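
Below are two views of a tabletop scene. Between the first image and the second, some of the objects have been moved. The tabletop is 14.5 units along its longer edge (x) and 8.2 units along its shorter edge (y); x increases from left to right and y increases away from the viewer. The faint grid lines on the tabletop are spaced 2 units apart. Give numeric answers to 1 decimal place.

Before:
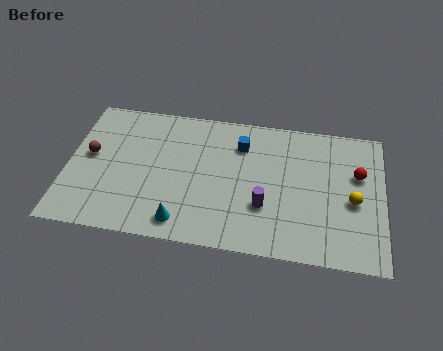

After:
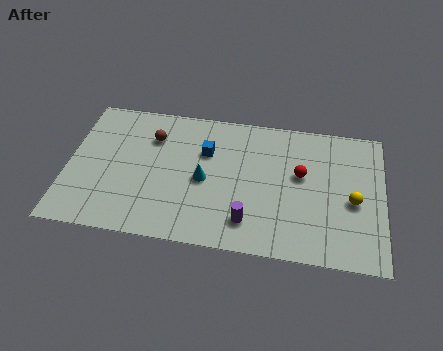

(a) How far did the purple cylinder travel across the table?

1.2

From (9.1, 2.7) to (8.4, 1.7), the purple cylinder covered √(0.7² + 1.0²) ≈ 1.2 units.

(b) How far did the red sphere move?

2.6

From (13.3, 5.2) to (10.7, 4.8), the red sphere covered √(2.6² + 0.4²) ≈ 2.6 units.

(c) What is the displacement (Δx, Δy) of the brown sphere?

(2.8, 1.5)

The brown sphere was at about (1.0, 4.5) and moved to about (3.8, 6.0).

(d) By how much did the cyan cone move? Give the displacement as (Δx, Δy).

(0.9, 2.6)

The cyan cone started near (5.4, 1.2) and ended near (6.3, 3.8).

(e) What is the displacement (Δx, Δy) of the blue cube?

(-1.6, -0.7)

The blue cube started near (7.9, 6.2) and ended near (6.3, 5.5).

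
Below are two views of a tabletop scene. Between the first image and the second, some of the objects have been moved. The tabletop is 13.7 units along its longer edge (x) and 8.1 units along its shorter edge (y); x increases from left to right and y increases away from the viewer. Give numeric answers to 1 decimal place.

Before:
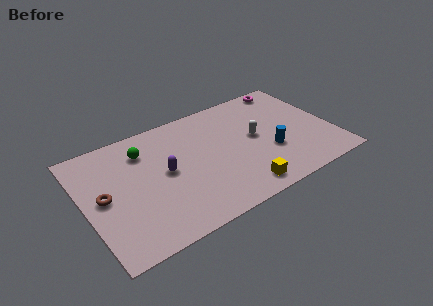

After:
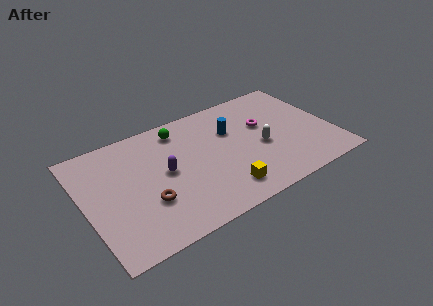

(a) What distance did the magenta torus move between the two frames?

3.0

The magenta torus was near (12.0, 7.3) before and (10.1, 5.0) after, so it travelled √(1.9² + 2.3²) ≈ 3.0 units.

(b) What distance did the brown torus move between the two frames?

2.6

The brown torus was near (1.0, 4.1) before and (3.2, 2.7) after, so it travelled √(2.2² + 1.4²) ≈ 2.6 units.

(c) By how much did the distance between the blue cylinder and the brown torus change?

-3.4

Before: roughly 9.2 units apart; after: 5.8. That's 3.4 units closer together.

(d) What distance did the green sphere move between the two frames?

2.2

The green sphere moved from about (3.5, 6.2) to (5.6, 6.8), a distance of √(2.1² + 0.6²) ≈ 2.2.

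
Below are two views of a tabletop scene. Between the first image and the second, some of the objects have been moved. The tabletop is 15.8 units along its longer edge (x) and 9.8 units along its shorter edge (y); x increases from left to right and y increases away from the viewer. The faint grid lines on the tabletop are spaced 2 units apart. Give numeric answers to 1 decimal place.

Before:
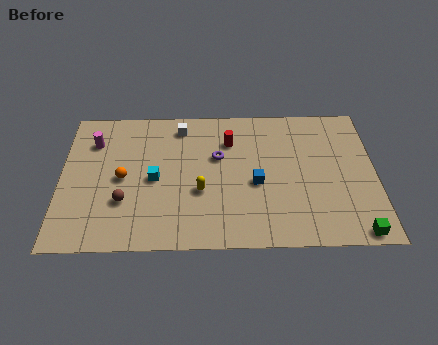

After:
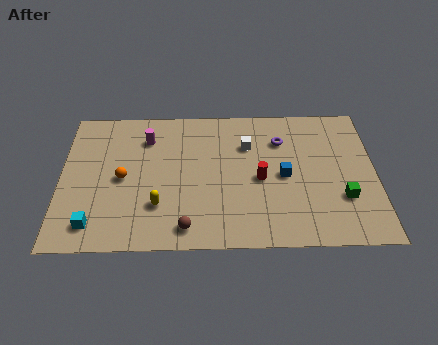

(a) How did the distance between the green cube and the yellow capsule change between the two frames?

+1.0

The distance was about 8.2 in the first image and 9.2 in the second, so they moved 1.0 units further apart.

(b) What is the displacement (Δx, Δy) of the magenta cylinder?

(2.7, 0.2)

The magenta cylinder was at about (1.6, 7.3) and moved to about (4.3, 7.5).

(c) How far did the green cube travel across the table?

2.4

The green cube moved from about (14.7, 0.8) to (14.1, 3.1), a distance of √(0.6² + 2.3²) ≈ 2.4.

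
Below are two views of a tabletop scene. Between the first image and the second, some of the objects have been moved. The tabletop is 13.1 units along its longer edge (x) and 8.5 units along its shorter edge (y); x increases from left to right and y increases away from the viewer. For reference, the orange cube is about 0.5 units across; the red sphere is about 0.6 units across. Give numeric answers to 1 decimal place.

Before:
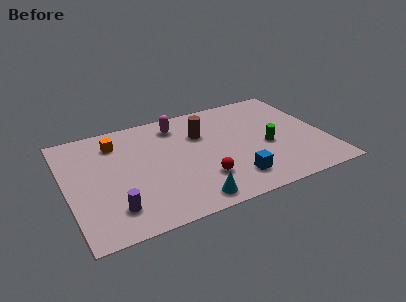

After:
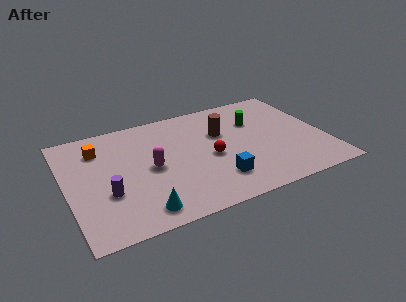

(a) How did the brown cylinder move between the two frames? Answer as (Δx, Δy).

(1.0, -0.3)

The brown cylinder started near (7.0, 5.8) and ended near (8.0, 5.5).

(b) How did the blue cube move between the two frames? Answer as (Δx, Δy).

(-0.8, 0.3)

From the two frames, the blue cube sits at roughly (8.1, 1.7) before and (7.3, 2.0) after.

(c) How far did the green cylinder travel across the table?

2.2

The green cylinder moved from about (10.1, 3.6) to (9.8, 5.8), a distance of √(0.3² + 2.2²) ≈ 2.2.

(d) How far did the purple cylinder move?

1.2

The purple cylinder moved from about (2.1, 1.8) to (1.9, 3.0), a distance of √(0.2² + 1.2²) ≈ 1.2.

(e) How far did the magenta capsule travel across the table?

3.4

The magenta capsule moved from about (5.9, 7.0) to (4.2, 4.1), a distance of √(1.7² + 2.9²) ≈ 3.4.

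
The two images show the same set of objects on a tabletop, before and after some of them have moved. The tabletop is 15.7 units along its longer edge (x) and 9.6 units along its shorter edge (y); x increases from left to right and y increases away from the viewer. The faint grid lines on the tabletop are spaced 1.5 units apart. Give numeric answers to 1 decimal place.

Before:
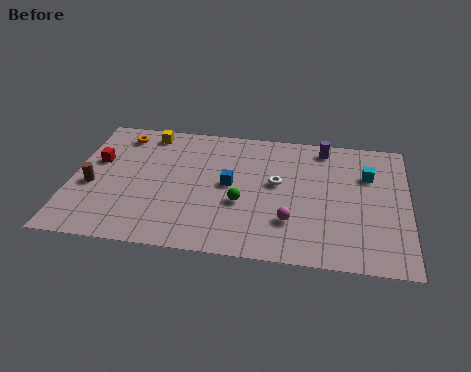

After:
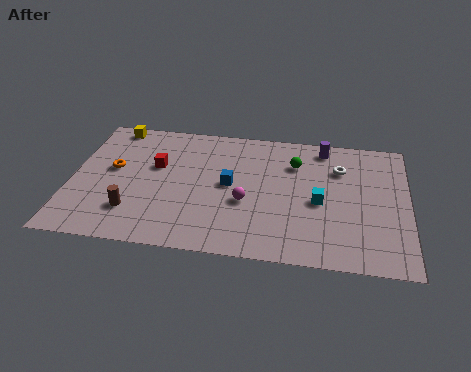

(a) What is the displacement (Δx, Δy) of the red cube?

(2.8, 0.0)

From the two frames, the red cube sits at roughly (1.1, 5.9) before and (3.9, 5.9) after.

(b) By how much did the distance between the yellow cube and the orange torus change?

+2.0

The distance was about 1.3 in the first image and 3.3 in the second, so they moved 2.0 units further apart.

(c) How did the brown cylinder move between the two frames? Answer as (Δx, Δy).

(2.0, -1.6)

The brown cylinder was at about (1.0, 4.0) and moved to about (3.0, 2.4).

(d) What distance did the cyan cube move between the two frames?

3.2

From (13.8, 6.6) to (11.6, 4.3), the cyan cube covered √(2.2² + 2.3²) ≈ 3.2 units.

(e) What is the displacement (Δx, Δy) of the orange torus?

(-0.2, -2.7)

The orange torus started near (2.1, 8.1) and ended near (1.9, 5.4).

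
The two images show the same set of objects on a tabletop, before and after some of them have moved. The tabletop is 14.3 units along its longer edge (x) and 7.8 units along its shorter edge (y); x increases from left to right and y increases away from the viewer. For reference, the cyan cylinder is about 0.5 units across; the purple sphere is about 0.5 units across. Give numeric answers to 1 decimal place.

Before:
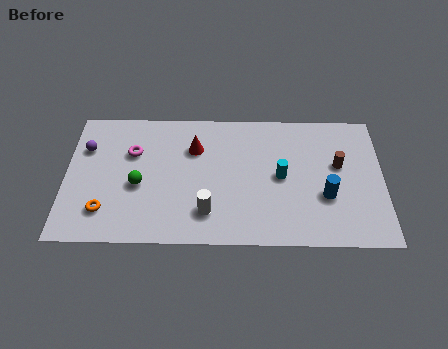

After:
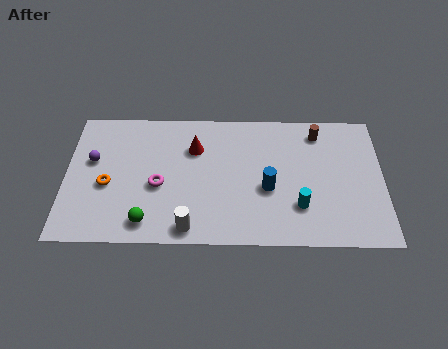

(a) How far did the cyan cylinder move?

1.9

The cyan cylinder was near (9.7, 3.9) before and (10.5, 2.2) after, so it travelled √(0.8² + 1.7²) ≈ 1.9 units.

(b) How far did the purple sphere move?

0.8

The purple sphere was near (0.9, 5.4) before and (1.2, 4.7) after, so it travelled √(0.3² + 0.7²) ≈ 0.8 units.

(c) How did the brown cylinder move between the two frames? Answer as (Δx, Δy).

(-0.9, 1.9)

The brown cylinder was at about (12.3, 4.6) and moved to about (11.4, 6.5).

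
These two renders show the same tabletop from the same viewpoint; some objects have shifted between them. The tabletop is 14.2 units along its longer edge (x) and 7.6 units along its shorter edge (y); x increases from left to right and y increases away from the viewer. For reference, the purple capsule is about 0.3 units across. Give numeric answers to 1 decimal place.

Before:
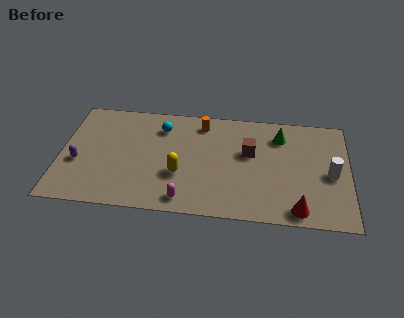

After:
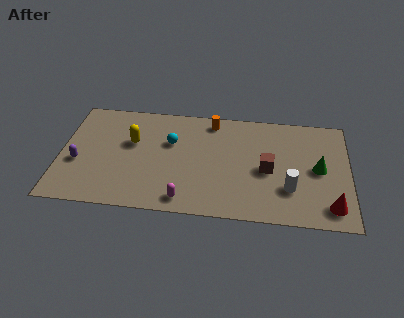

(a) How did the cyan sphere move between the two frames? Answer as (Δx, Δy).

(0.5, -1.0)

The cyan sphere started near (4.9, 5.9) and ended near (5.4, 4.9).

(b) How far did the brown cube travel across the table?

1.4

The brown cube moved from about (9.3, 4.6) to (10.2, 3.5), a distance of √(0.9² + 1.1²) ≈ 1.4.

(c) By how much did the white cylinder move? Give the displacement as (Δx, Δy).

(-2.0, -1.2)

The white cylinder started near (13.3, 3.5) and ended near (11.3, 2.3).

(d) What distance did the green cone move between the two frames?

2.8

The green cone was near (10.8, 5.9) before and (12.7, 3.8) after, so it travelled √(1.9² + 2.1²) ≈ 2.8 units.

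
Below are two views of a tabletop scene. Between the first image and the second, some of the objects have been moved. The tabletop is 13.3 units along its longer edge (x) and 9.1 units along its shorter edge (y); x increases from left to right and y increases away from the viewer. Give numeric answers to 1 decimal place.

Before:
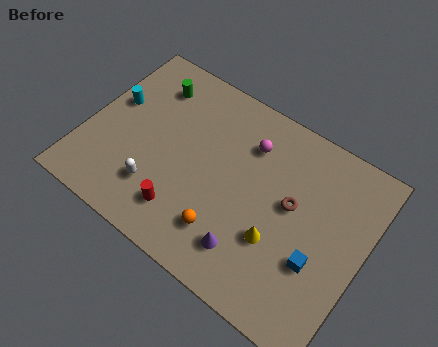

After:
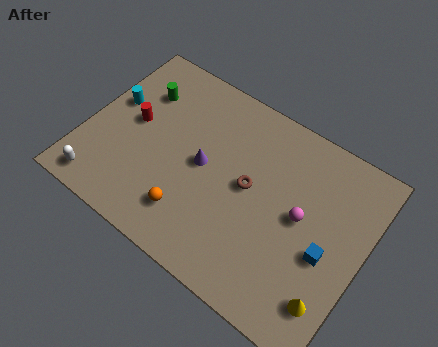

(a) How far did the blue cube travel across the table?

0.7

The blue cube was near (11.4, 3.2) before and (11.7, 3.8) after, so it travelled √(0.3² + 0.6²) ≈ 0.7 units.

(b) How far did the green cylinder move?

0.7

The green cylinder moved from about (2.5, 7.2) to (2.1, 6.6), a distance of √(0.4² + 0.6²) ≈ 0.7.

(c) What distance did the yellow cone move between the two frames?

3.0

The yellow cone was near (9.5, 3.1) before and (12.3, 1.9) after, so it travelled √(2.8² + 1.2²) ≈ 3.0 units.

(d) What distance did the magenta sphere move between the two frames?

3.5

The magenta sphere was near (7.4, 6.8) before and (10.3, 4.8) after, so it travelled √(2.9² + 2.0²) ≈ 3.5 units.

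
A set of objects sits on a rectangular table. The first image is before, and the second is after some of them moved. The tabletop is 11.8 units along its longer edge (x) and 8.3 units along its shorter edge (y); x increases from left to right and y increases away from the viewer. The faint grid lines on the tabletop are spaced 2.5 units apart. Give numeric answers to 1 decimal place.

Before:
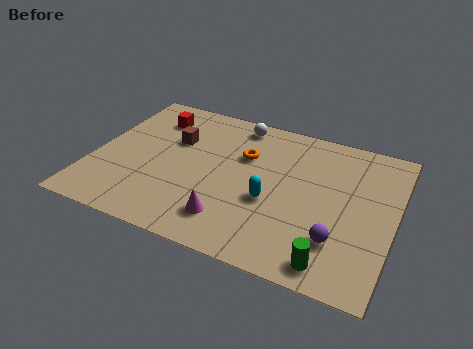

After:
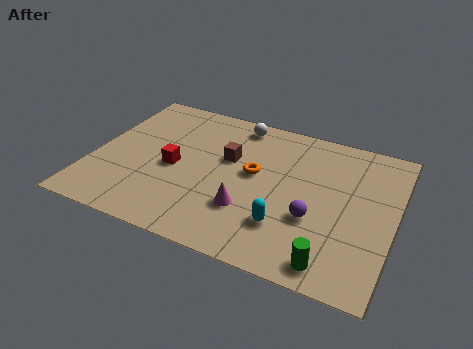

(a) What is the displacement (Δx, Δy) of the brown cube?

(2.2, -0.3)

From the two frames, the brown cube sits at roughly (3.0, 5.4) before and (5.2, 5.1) after.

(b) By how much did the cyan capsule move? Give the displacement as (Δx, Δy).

(0.7, -1.1)

From the two frames, the cyan capsule sits at roughly (7.1, 3.3) before and (7.8, 2.2) after.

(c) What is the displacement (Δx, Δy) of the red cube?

(1.2, -2.7)

From the two frames, the red cube sits at roughly (2.0, 6.5) before and (3.2, 3.8) after.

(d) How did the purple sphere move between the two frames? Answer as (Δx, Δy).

(-1.0, 0.8)

The purple sphere was at about (9.8, 2.2) and moved to about (8.8, 3.0).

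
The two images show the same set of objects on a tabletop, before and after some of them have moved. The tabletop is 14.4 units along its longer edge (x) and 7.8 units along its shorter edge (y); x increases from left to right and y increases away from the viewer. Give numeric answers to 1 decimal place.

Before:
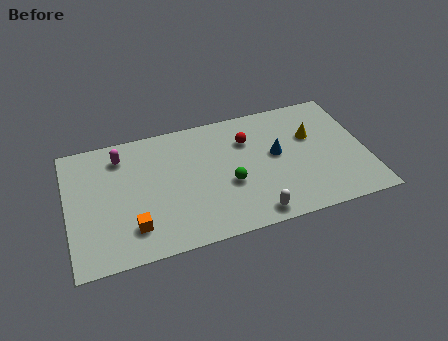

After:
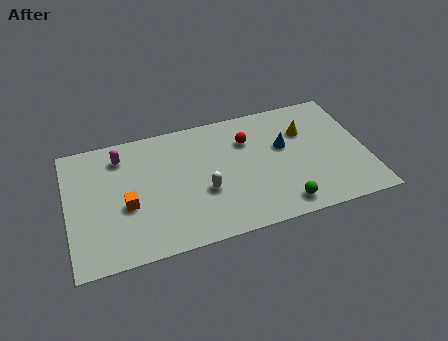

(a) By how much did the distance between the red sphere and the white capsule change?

-1.2

The distance was about 4.7 in the first image and 3.5 in the second, so they moved 1.2 units closer together.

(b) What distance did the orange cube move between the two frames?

1.4

From (3.0, 1.8) to (2.8, 3.2), the orange cube covered √(0.2² + 1.4²) ≈ 1.4 units.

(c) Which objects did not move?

the red sphere and the magenta capsule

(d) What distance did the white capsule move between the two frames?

3.0

The white capsule moved from about (8.7, 0.9) to (6.5, 3.0), a distance of √(2.2² + 2.1²) ≈ 3.0.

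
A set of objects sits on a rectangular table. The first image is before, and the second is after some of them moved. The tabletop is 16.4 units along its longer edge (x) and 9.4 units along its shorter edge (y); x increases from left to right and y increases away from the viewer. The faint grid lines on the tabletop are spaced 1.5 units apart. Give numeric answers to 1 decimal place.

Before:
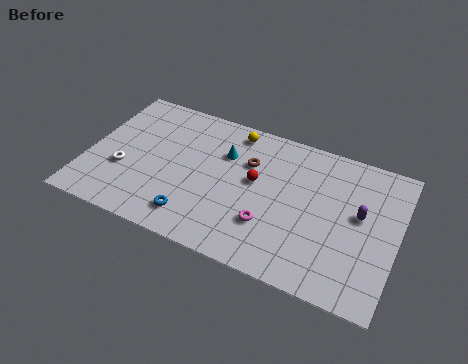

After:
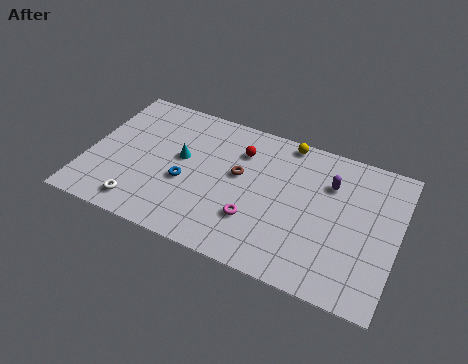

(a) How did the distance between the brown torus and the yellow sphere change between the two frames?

+1.8

They were about 2.1 units apart before and 3.9 after — 1.8 units further apart.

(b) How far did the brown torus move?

1.1

From (8.4, 6.4) to (8.0, 5.4), the brown torus covered √(0.4² + 1.0²) ≈ 1.1 units.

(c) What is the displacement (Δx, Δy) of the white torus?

(1.2, -2.0)

From the two frames, the white torus sits at roughly (2.0, 3.4) before and (3.2, 1.4) after.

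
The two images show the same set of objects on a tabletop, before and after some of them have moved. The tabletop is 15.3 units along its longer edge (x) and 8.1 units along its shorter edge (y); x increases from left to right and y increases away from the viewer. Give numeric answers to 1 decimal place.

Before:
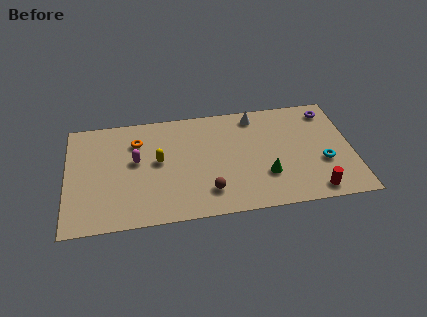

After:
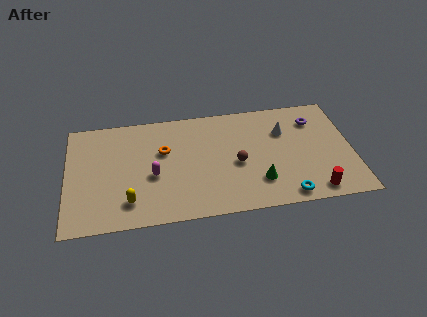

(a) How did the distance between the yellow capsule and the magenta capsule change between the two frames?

+0.9

The distance was about 1.2 in the first image and 2.1 in the second, so they moved 0.9 units further apart.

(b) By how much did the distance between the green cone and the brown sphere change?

-1.3

The distance was about 3.2 in the first image and 1.9 in the second, so they moved 1.3 units closer together.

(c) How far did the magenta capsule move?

1.5

From (3.7, 4.6) to (4.6, 3.4), the magenta capsule covered √(0.9² + 1.2²) ≈ 1.5 units.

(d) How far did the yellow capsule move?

3.1

The yellow capsule moved from about (4.9, 4.4) to (3.3, 1.7), a distance of √(1.6² + 2.7²) ≈ 3.1.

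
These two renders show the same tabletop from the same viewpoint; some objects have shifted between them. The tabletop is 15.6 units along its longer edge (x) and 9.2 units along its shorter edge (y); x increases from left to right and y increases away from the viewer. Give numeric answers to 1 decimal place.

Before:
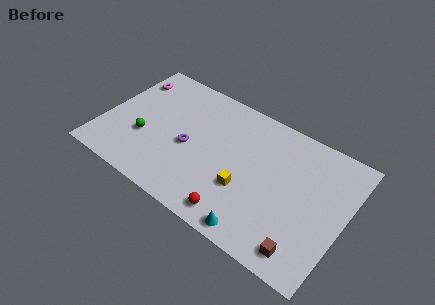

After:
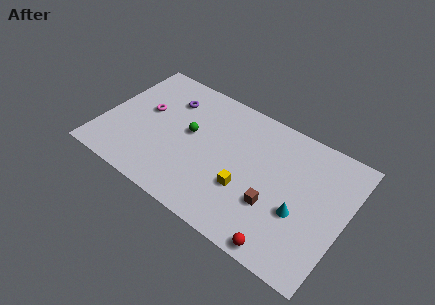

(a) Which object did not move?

the yellow cube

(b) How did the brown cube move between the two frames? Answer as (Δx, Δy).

(-2.3, 1.8)

From the two frames, the brown cube sits at roughly (13.6, 1.3) before and (11.3, 3.1) after.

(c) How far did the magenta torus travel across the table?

2.4

From (1.0, 7.2) to (2.5, 5.3), the magenta torus covered √(1.5² + 1.9²) ≈ 2.4 units.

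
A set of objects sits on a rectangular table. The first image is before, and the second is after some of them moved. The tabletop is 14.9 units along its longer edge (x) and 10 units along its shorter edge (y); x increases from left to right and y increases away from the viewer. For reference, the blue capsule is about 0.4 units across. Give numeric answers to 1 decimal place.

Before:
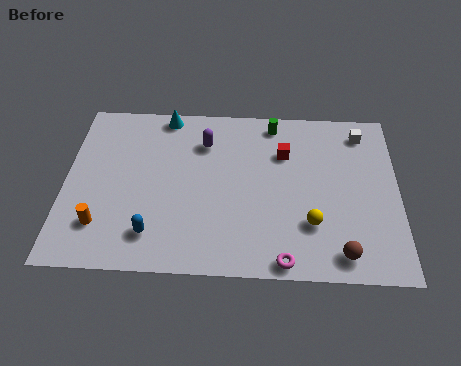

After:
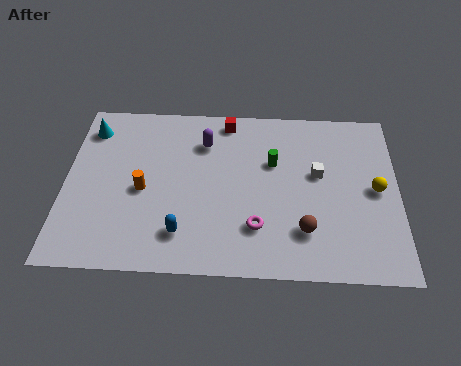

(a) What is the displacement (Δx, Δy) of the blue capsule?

(1.3, 0.1)

From the two frames, the blue capsule sits at roughly (4.0, 2.0) before and (5.3, 2.1) after.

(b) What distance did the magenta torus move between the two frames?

2.2

From (9.8, 0.8) to (8.6, 2.6), the magenta torus covered √(1.2² + 1.8²) ≈ 2.2 units.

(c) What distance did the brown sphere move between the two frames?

2.0

From (12.3, 1.3) to (10.7, 2.5), the brown sphere covered √(1.6² + 1.2²) ≈ 2.0 units.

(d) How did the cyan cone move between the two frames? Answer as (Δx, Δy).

(-3.4, -1.0)

The cyan cone started near (4.4, 9.1) and ended near (1.0, 8.1).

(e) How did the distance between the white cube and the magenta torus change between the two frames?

-4.2

Before: roughly 8.4 units apart; after: 4.2. That's 4.2 units closer together.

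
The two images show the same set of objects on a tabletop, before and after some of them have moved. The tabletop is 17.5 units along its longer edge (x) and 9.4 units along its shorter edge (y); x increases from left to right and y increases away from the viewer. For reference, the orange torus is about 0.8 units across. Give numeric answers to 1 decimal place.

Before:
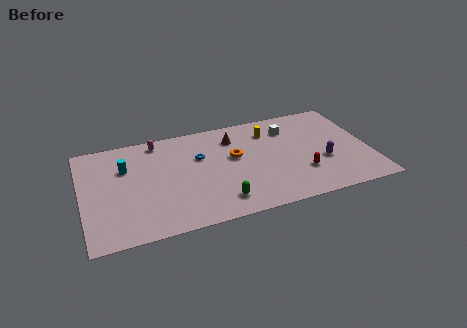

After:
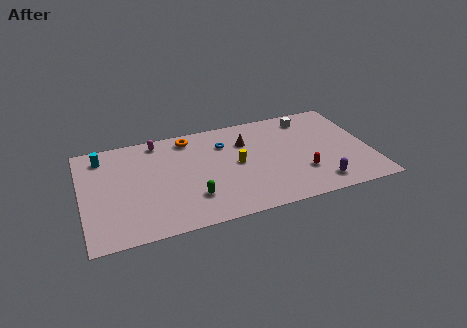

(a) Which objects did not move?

the red capsule and the magenta capsule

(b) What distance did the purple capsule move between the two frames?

2.1

The purple capsule moved from about (14.6, 3.5) to (14.1, 1.5), a distance of √(0.5² + 2.0²) ≈ 2.1.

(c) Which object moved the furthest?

the orange torus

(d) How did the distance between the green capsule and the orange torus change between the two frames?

+1.6

They were about 4.0 units apart before and 5.6 after — 1.6 units further apart.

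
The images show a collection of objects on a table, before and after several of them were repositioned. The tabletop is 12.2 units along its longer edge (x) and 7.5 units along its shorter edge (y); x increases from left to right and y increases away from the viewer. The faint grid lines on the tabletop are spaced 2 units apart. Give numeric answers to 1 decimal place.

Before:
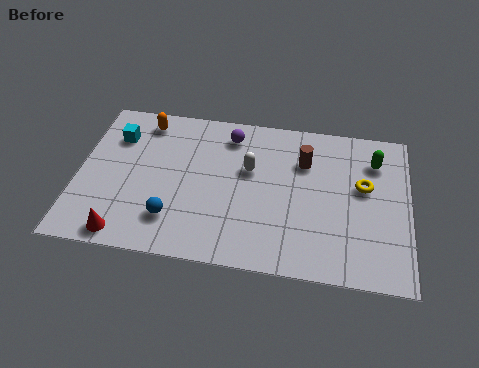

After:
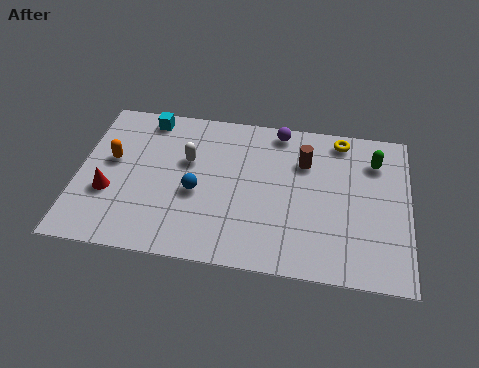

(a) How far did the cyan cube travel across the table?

1.6

The cyan cube moved from about (1.3, 5.5) to (2.4, 6.6), a distance of √(1.1² + 1.1²) ≈ 1.6.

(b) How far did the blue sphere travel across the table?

1.6

The blue sphere moved from about (3.6, 1.8) to (4.4, 3.2), a distance of √(0.8² + 1.4²) ≈ 1.6.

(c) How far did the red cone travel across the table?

2.0

The red cone was near (1.9, 0.8) before and (1.2, 2.7) after, so it travelled √(0.7² + 1.9²) ≈ 2.0 units.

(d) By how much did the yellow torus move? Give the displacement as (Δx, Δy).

(-0.9, 2.2)

From the two frames, the yellow torus sits at roughly (10.5, 4.4) before and (9.6, 6.6) after.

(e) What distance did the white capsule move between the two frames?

2.3

The white capsule was near (6.3, 4.6) before and (4.0, 4.7) after, so it travelled √(2.3² + 0.1²) ≈ 2.3 units.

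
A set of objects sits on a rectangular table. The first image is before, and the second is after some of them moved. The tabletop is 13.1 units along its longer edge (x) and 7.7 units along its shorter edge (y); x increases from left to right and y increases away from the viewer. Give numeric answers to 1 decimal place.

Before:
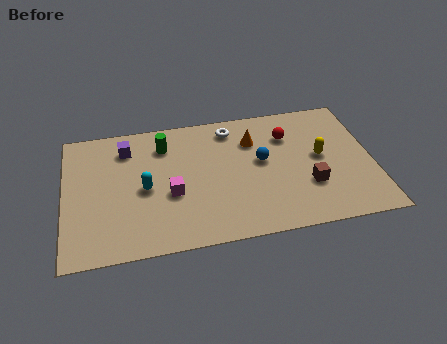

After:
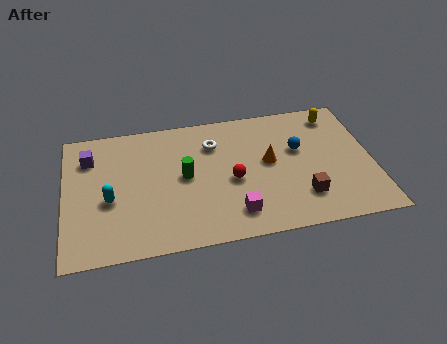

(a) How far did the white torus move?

1.1

From (7.2, 6.5) to (6.4, 5.7), the white torus covered √(0.8² + 0.8²) ≈ 1.1 units.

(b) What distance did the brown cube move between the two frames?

0.7

The brown cube was near (10.3, 2.5) before and (10.0, 1.9) after, so it travelled √(0.3² + 0.6²) ≈ 0.7 units.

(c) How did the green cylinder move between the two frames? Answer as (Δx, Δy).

(0.8, -2.0)

The green cylinder started near (4.3, 6.0) and ended near (5.1, 4.0).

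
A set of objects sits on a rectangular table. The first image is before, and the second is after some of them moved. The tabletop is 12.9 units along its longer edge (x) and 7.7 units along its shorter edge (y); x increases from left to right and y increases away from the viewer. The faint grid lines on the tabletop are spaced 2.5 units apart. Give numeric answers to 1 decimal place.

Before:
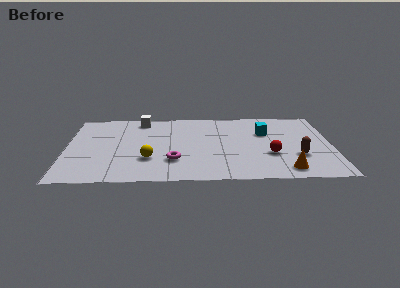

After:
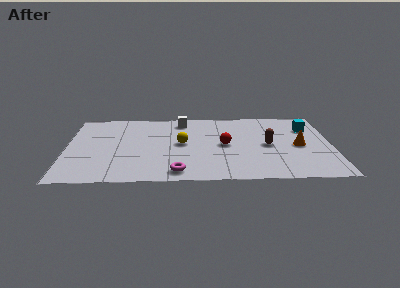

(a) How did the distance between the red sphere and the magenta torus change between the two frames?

-1.1

The distance was about 4.7 in the first image and 3.6 in the second, so they moved 1.1 units closer together.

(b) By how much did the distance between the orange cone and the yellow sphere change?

-1.0

They were about 6.7 units apart before and 5.7 after — 1.0 units closer together.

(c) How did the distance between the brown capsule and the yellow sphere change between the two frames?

-3.0

The distance was about 7.2 in the first image and 4.2 in the second, so they moved 3.0 units closer together.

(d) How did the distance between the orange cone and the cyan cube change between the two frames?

-2.1

Before: roughly 4.1 units apart; after: 2.0. That's 2.1 units closer together.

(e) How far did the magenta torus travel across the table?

1.2

The magenta torus moved from about (5.2, 2.2) to (5.4, 1.0), a distance of √(0.2² + 1.2²) ≈ 1.2.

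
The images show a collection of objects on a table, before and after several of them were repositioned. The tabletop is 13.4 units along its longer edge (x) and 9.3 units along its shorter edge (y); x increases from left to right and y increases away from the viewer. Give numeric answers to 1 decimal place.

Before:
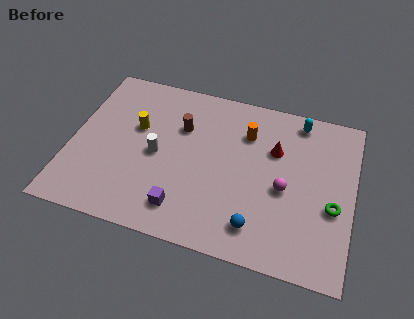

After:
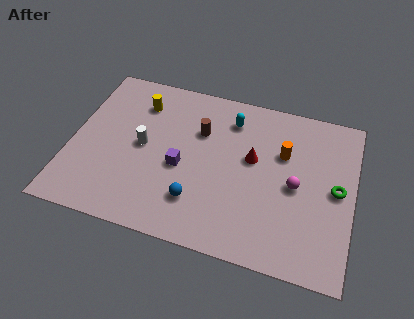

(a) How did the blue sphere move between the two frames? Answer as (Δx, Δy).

(-2.9, 0.6)

The blue sphere was at about (9.1, 1.7) and moved to about (6.2, 2.3).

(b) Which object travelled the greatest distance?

the cyan capsule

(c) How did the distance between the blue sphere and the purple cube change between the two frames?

-1.6

The distance was about 3.5 in the first image and 1.9 in the second, so they moved 1.6 units closer together.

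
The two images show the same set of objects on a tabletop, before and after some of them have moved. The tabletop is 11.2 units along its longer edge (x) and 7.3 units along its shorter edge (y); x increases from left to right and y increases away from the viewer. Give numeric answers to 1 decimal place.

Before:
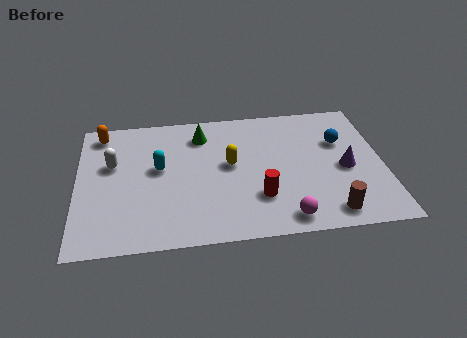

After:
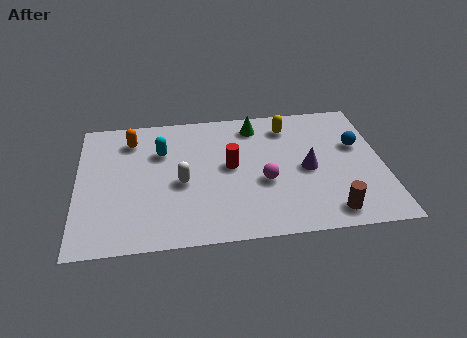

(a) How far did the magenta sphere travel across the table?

2.1

The magenta sphere was near (7.5, 0.9) before and (6.8, 2.9) after, so it travelled √(0.7² + 2.0²) ≈ 2.1 units.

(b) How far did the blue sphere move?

0.7

The blue sphere moved from about (9.7, 4.8) to (10.3, 4.5), a distance of √(0.6² + 0.3²) ≈ 0.7.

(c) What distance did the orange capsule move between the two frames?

1.2

The orange capsule was near (0.9, 6.3) before and (2.0, 5.8) after, so it travelled √(1.1² + 0.5²) ≈ 1.2 units.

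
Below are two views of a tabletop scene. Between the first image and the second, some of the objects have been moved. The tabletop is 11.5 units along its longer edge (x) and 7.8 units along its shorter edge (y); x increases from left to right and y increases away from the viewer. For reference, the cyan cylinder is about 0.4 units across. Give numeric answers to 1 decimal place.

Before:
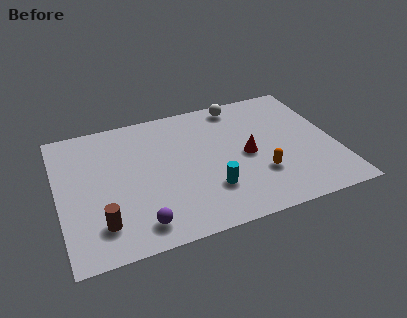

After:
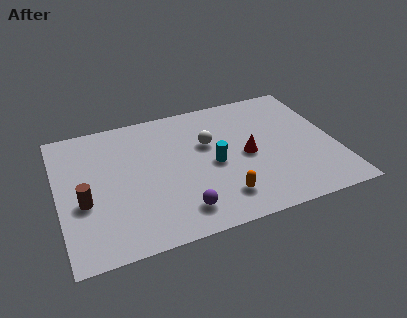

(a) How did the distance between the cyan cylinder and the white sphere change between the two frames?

-3.7

They were about 5.0 units apart before and 1.3 after — 3.7 units closer together.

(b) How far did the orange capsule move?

1.9

The orange capsule moved from about (8.2, 2.4) to (6.5, 1.6), a distance of √(1.7² + 0.8²) ≈ 1.9.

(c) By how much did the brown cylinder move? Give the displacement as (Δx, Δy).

(-0.6, 1.4)

The brown cylinder started near (1.6, 1.7) and ended near (1.0, 3.1).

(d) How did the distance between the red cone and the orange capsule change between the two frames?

+1.1

They were about 1.4 units apart before and 2.5 after — 1.1 units further apart.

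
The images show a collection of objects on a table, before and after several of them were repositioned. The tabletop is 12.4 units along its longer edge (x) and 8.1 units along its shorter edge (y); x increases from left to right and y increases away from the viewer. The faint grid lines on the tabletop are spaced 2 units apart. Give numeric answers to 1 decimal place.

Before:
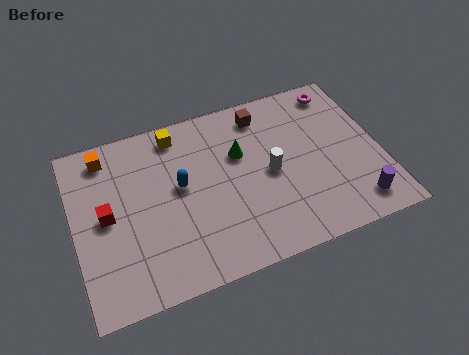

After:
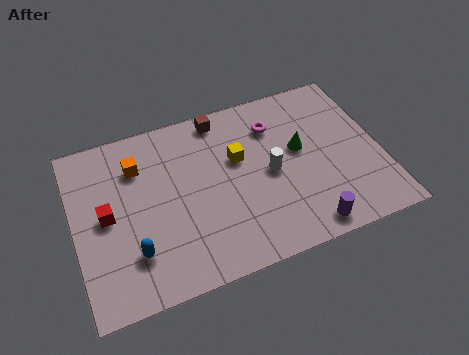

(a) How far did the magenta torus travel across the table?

2.9

The magenta torus moved from about (11.1, 7.0) to (8.3, 6.1), a distance of √(2.8² + 0.9²) ≈ 2.9.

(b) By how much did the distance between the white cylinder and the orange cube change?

-1.5

Before: roughly 7.1 units apart; after: 5.6. That's 1.5 units closer together.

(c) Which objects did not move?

the white cylinder and the red cube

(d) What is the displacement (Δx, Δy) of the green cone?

(2.4, -0.6)

The green cone started near (6.8, 5.2) and ended near (9.2, 4.6).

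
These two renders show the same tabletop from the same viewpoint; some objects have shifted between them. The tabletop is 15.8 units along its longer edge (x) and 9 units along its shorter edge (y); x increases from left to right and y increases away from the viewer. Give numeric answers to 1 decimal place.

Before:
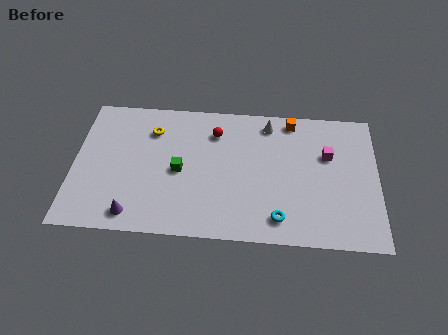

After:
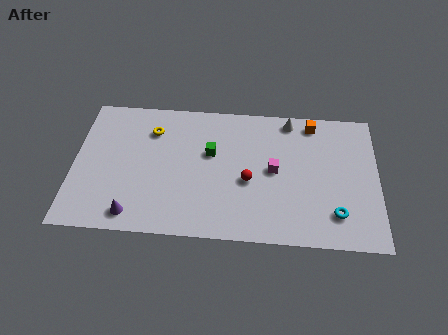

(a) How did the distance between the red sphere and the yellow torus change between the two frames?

+2.6

The distance was about 3.3 in the first image and 5.9 in the second, so they moved 2.6 units further apart.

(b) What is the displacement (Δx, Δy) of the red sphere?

(1.8, -3.1)

From the two frames, the red sphere sits at roughly (7.3, 6.9) before and (9.1, 3.8) after.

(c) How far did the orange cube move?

1.1

The orange cube moved from about (11.3, 8.0) to (12.4, 7.9), a distance of √(1.1² + 0.1²) ≈ 1.1.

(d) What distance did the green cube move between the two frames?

2.1

The green cube moved from about (5.5, 4.2) to (7.1, 5.5), a distance of √(1.6² + 1.3²) ≈ 2.1.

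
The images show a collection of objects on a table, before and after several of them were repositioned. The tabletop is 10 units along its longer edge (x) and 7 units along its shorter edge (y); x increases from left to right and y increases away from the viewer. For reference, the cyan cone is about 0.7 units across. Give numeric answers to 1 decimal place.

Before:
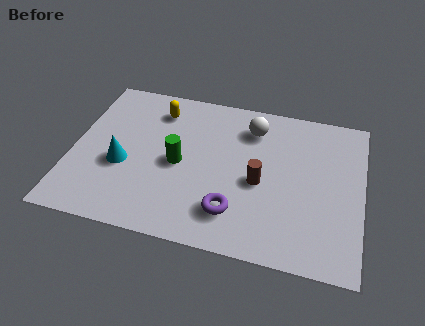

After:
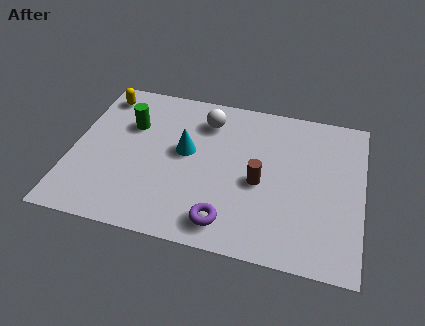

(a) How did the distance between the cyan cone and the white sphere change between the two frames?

-3.4

They were about 5.1 units apart before and 1.7 after — 3.4 units closer together.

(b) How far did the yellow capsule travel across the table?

2.0

From (2.8, 5.6) to (0.8, 5.9), the yellow capsule covered √(2.0² + 0.3²) ≈ 2.0 units.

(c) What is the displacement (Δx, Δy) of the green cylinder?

(-1.8, 1.4)

The green cylinder started near (3.7, 3.3) and ended near (1.9, 4.7).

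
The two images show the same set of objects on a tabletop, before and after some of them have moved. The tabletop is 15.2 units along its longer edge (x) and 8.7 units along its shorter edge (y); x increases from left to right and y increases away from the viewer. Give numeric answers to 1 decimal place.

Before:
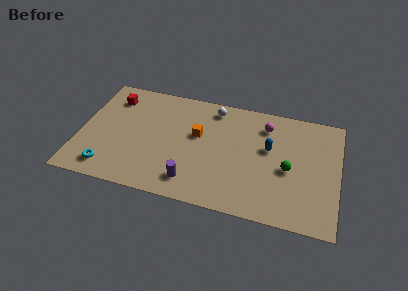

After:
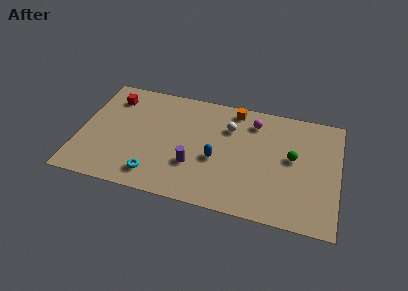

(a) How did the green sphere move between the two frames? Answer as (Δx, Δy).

(0.2, 0.9)

From the two frames, the green sphere sits at roughly (12.3, 3.9) before and (12.5, 4.8) after.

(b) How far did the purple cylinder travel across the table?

1.2

The purple cylinder was near (6.8, 1.6) before and (6.8, 2.8) after, so it travelled √(0.0² + 1.2²) ≈ 1.2 units.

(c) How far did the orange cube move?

3.2

The orange cube was near (6.9, 5.2) before and (8.9, 7.7) after, so it travelled √(2.0² + 2.5²) ≈ 3.2 units.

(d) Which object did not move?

the red cube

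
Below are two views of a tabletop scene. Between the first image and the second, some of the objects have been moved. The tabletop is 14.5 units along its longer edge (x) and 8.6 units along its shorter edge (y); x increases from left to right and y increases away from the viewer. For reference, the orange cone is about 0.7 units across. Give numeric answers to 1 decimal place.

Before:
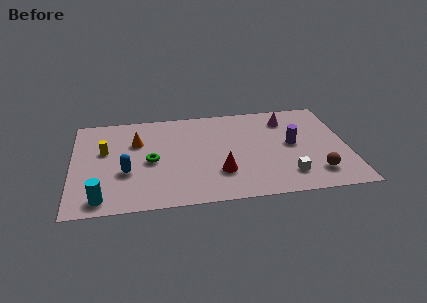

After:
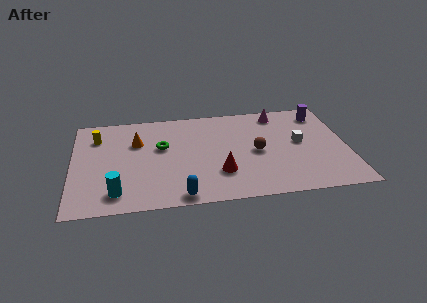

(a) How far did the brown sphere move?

3.8

The brown sphere was near (12.7, 1.8) before and (9.7, 4.1) after, so it travelled √(3.0² + 2.3²) ≈ 3.8 units.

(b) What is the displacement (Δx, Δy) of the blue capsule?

(2.8, -2.4)

The blue capsule started near (2.8, 3.2) and ended near (5.6, 0.8).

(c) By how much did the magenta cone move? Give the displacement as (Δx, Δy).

(-0.4, 0.6)

The magenta cone was at about (11.4, 6.8) and moved to about (11.0, 7.4).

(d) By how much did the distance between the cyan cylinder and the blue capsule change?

+0.9

They were about 2.5 units apart before and 3.4 after — 0.9 units further apart.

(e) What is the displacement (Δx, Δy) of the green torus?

(0.6, 1.2)

The green torus was at about (4.1, 4.0) and moved to about (4.7, 5.2).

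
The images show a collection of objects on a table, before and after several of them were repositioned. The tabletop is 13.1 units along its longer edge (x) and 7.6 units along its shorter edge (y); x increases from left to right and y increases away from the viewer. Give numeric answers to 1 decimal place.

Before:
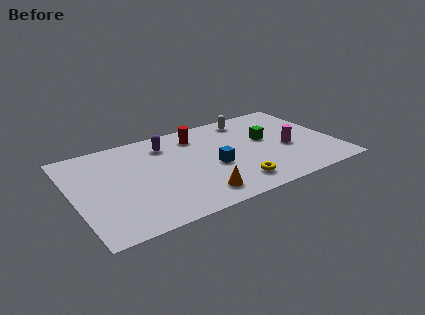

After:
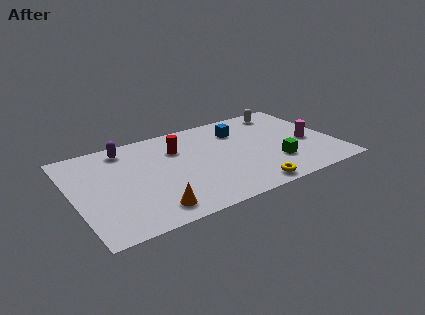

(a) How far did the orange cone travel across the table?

2.3

From (5.8, 1.3) to (3.5, 1.2), the orange cone covered √(2.3² + 0.1²) ≈ 2.3 units.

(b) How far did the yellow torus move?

0.8

The yellow torus moved from about (7.7, 1.4) to (8.3, 0.8), a distance of √(0.6² + 0.6²) ≈ 0.8.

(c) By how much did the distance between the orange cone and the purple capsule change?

+0.5

They were about 4.8 units apart before and 5.3 after — 0.5 units further apart.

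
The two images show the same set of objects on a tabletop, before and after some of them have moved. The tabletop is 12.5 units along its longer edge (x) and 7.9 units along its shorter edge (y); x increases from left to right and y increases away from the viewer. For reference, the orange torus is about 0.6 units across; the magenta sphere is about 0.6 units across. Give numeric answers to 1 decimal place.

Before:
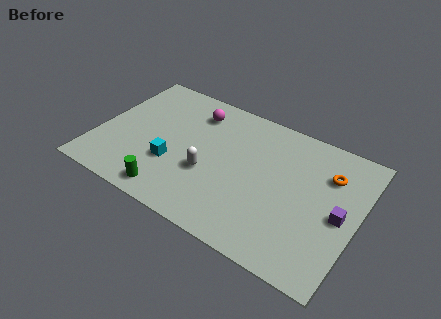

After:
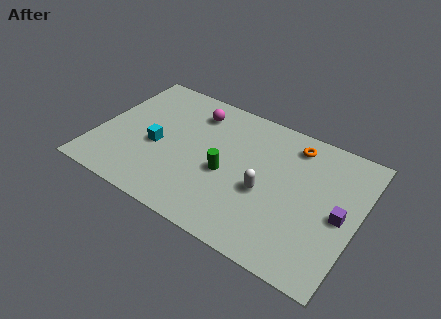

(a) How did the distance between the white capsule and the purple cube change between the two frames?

-2.7

Before: roughly 6.2 units apart; after: 3.5. That's 2.7 units closer together.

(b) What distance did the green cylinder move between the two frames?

3.3

The green cylinder moved from about (4.0, 1.0) to (6.3, 3.4), a distance of √(2.3² + 2.4²) ≈ 3.3.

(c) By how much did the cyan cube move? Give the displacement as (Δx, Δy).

(-0.9, 0.7)

The cyan cube was at about (3.8, 2.7) and moved to about (2.9, 3.4).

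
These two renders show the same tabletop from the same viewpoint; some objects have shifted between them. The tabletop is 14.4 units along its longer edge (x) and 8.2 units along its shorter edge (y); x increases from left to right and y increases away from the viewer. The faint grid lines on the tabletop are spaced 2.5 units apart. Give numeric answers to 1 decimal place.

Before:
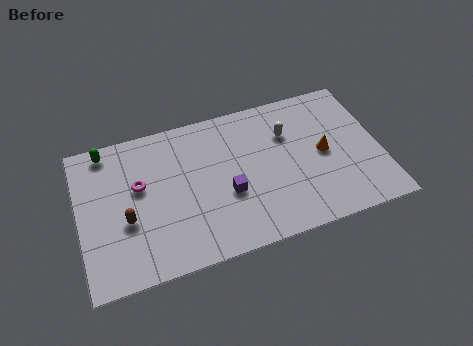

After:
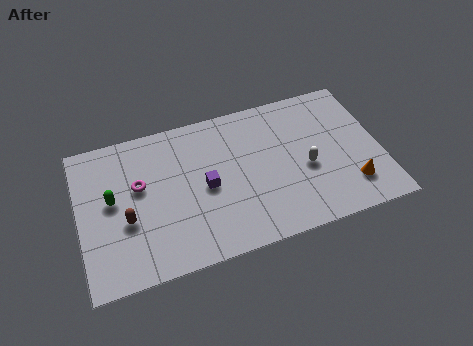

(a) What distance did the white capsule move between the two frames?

2.3

The white capsule moved from about (10.1, 5.7) to (10.8, 3.5), a distance of √(0.7² + 2.2²) ≈ 2.3.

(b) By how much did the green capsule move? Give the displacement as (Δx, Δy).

(0.1, -2.8)

The green capsule started near (1.5, 7.3) and ended near (1.6, 4.5).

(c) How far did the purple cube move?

1.2

The purple cube moved from about (7.0, 3.2) to (6.0, 3.9), a distance of √(1.0² + 0.7²) ≈ 1.2.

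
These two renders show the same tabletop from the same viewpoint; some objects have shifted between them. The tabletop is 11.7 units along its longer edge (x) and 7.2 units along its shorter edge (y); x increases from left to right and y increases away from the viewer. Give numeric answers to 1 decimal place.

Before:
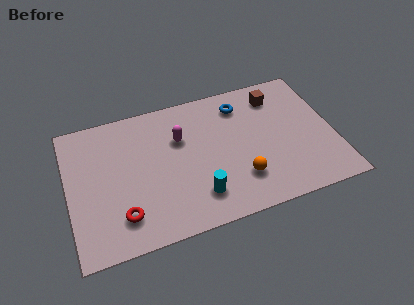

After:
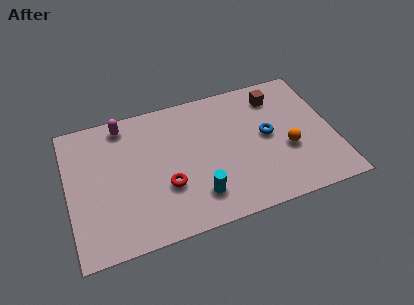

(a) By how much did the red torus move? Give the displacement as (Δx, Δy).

(2.0, 0.9)

The red torus was at about (2.2, 1.6) and moved to about (4.2, 2.5).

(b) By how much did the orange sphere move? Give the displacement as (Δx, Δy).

(2.2, 0.9)

The orange sphere was at about (7.4, 1.9) and moved to about (9.6, 2.8).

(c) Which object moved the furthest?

the magenta capsule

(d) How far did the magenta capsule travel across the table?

2.8

The magenta capsule moved from about (5.0, 4.8) to (2.6, 6.3), a distance of √(2.4² + 1.5²) ≈ 2.8.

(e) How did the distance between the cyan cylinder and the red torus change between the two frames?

-1.7

They were about 3.3 units apart before and 1.6 after — 1.7 units closer together.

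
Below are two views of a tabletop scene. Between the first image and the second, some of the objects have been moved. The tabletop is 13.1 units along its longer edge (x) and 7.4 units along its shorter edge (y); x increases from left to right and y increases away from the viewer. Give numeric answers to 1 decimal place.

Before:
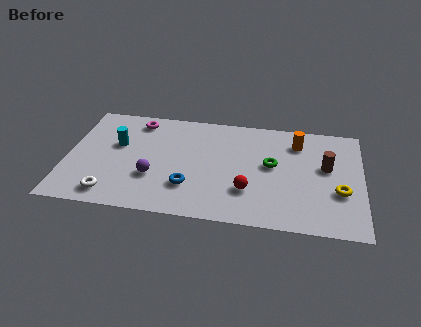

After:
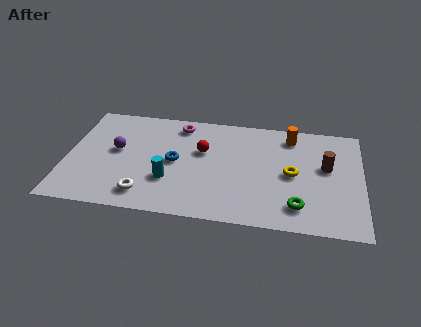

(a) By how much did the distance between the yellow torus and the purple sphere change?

-0.4

The distance was about 8.2 in the first image and 7.8 in the second, so they moved 0.4 units closer together.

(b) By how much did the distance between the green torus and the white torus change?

-0.9

The distance was about 7.6 in the first image and 6.7 in the second, so they moved 0.9 units closer together.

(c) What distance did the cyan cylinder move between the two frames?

3.2

The cyan cylinder was near (2.2, 4.5) before and (4.6, 2.4) after, so it travelled √(2.4² + 2.1²) ≈ 3.2 units.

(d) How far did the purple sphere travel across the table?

2.3

From (3.9, 2.5) to (2.2, 4.1), the purple sphere covered √(1.7² + 1.6²) ≈ 2.3 units.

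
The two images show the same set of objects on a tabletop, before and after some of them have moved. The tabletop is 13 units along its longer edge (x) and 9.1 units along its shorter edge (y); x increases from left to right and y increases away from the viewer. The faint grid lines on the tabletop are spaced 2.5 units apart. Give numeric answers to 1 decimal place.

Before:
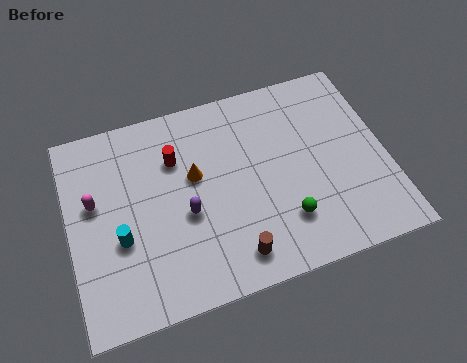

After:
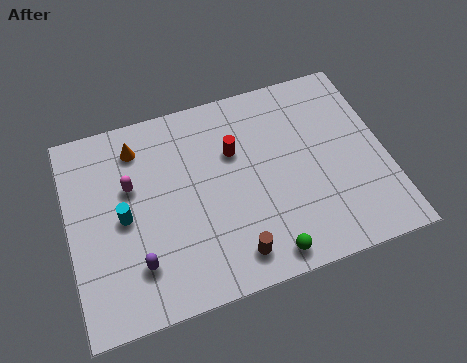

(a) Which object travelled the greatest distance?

the orange cone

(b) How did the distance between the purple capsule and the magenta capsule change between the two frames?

-0.4

The distance was about 3.9 in the first image and 3.5 in the second, so they moved 0.4 units closer together.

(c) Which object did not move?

the brown cylinder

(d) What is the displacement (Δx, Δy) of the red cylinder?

(2.4, -0.4)

The red cylinder started near (4.5, 6.4) and ended near (6.9, 6.0).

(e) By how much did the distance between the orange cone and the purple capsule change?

+3.5

They were about 1.7 units apart before and 5.2 after — 3.5 units further apart.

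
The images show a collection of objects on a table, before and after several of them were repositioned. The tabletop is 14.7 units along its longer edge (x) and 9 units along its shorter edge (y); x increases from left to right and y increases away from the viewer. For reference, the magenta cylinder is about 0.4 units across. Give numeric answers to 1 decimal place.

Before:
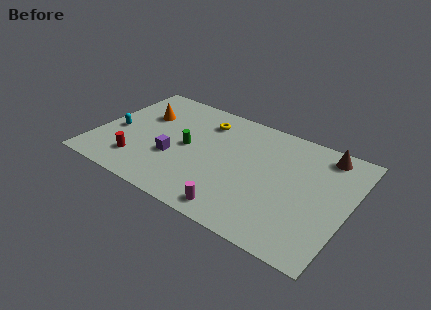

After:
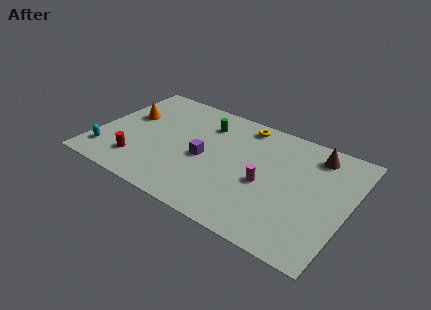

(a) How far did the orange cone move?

0.9

The orange cone moved from about (2.4, 6.0) to (1.6, 5.5), a distance of √(0.8² + 0.5²) ≈ 0.9.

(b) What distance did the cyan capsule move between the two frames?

2.1

From (1.1, 3.9) to (0.9, 1.8), the cyan capsule covered √(0.2² + 2.1²) ≈ 2.1 units.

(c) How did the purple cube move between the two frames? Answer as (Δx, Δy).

(1.7, 0.8)

The purple cube was at about (4.7, 3.3) and moved to about (6.4, 4.1).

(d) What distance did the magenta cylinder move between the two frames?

3.0

The magenta cylinder was near (8.8, 1.1) before and (10.0, 3.9) after, so it travelled √(1.2² + 2.8²) ≈ 3.0 units.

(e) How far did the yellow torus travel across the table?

2.3

The yellow torus moved from about (5.9, 7.1) to (8.1, 7.9), a distance of √(2.2² + 0.8²) ≈ 2.3.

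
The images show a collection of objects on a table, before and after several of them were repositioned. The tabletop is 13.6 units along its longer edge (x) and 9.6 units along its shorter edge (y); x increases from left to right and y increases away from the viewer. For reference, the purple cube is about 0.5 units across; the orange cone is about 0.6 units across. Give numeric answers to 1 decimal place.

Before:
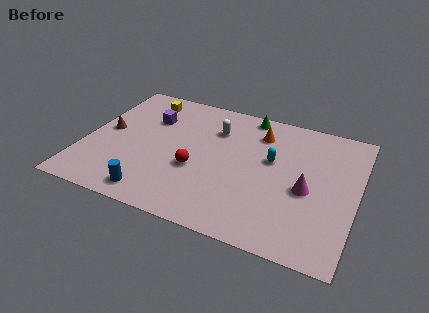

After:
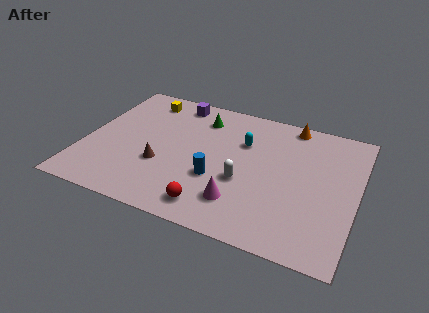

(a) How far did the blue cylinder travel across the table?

3.6

The blue cylinder moved from about (3.9, 1.2) to (6.8, 3.4), a distance of √(2.9² + 2.2²) ≈ 3.6.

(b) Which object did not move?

the yellow cube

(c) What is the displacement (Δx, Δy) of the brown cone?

(3.0, -1.6)

The brown cone started near (1.0, 5.0) and ended near (4.0, 3.4).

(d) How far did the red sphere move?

2.5

From (5.7, 3.7) to (6.8, 1.4), the red sphere covered √(1.1² + 2.3²) ≈ 2.5 units.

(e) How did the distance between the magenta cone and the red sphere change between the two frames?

-4.0

The distance was about 5.5 in the first image and 1.5 in the second, so they moved 4.0 units closer together.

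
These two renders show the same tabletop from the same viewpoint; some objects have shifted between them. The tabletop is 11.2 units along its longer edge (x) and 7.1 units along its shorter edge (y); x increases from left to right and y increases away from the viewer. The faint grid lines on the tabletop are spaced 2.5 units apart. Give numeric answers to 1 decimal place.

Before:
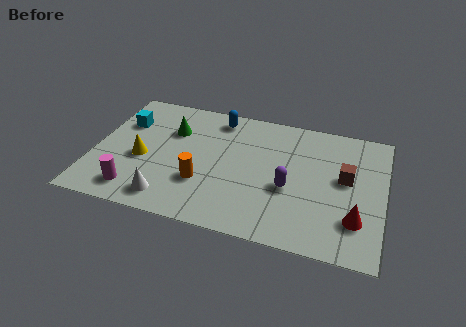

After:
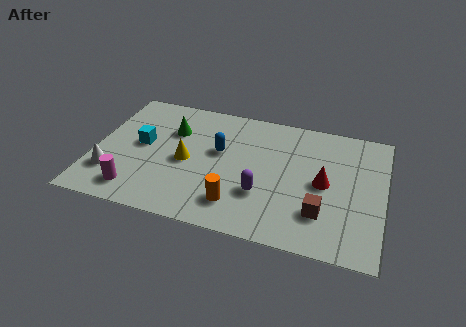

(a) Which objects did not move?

the green cone and the magenta cylinder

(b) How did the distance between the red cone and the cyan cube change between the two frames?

-2.6

The distance was about 9.7 in the first image and 7.1 in the second, so they moved 2.6 units closer together.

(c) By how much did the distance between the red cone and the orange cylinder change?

-2.1

They were about 5.9 units apart before and 3.8 after — 2.1 units closer together.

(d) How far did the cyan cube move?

1.4

The cyan cube moved from about (1.0, 4.9) to (1.8, 3.8), a distance of √(0.8² + 1.1²) ≈ 1.4.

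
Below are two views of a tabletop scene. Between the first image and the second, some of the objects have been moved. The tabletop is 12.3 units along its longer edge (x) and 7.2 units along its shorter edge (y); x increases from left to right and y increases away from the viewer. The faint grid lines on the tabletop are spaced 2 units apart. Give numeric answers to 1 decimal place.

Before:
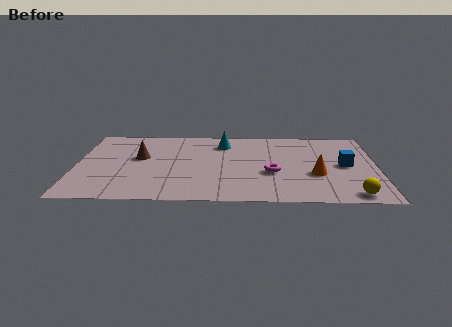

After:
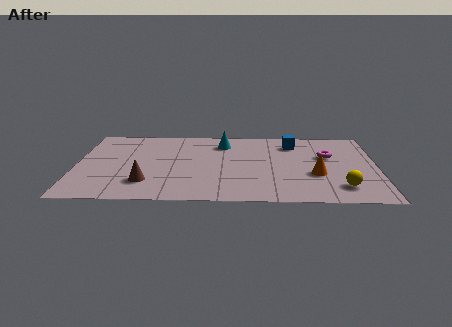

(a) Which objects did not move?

the orange cone and the cyan cone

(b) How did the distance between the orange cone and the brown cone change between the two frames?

-0.4

They were about 7.4 units apart before and 7.0 after — 0.4 units closer together.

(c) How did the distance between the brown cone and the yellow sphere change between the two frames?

-1.3

Before: roughly 9.2 units apart; after: 7.9. That's 1.3 units closer together.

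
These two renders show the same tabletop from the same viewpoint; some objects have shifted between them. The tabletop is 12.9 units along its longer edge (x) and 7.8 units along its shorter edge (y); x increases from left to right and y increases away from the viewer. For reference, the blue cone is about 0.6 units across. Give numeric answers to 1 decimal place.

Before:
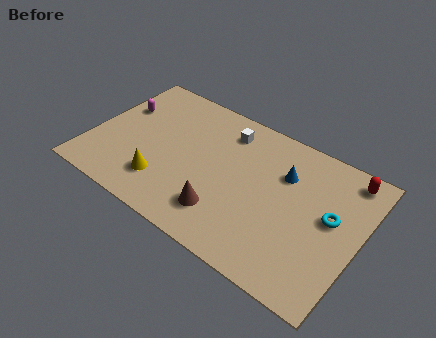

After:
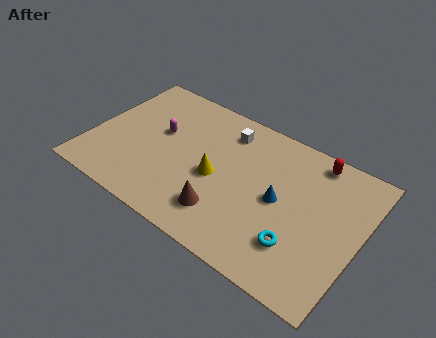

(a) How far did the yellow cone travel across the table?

2.8

The yellow cone was near (3.8, 1.9) before and (6.1, 3.5) after, so it travelled √(2.3² + 1.6²) ≈ 2.8 units.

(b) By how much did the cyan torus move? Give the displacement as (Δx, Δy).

(-1.2, -2.2)

The cyan torus started near (11.5, 4.3) and ended near (10.3, 2.1).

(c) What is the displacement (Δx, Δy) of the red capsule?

(-1.6, 0.1)

The red capsule was at about (11.9, 6.8) and moved to about (10.3, 6.9).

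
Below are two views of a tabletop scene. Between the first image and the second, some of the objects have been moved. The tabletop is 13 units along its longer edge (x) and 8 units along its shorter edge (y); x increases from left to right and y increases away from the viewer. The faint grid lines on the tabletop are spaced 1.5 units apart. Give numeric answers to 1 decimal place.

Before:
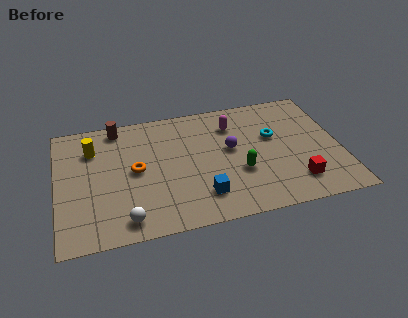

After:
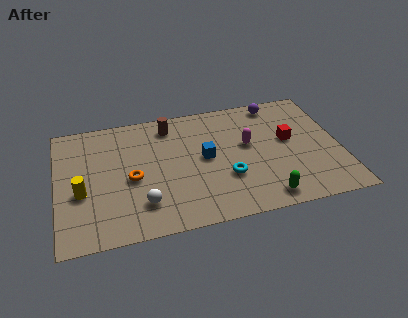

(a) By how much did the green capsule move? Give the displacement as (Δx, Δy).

(1.0, -1.9)

The green capsule was at about (8.3, 2.9) and moved to about (9.3, 1.0).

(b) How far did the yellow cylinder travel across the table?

2.8

From (1.7, 5.9) to (1.1, 3.2), the yellow cylinder covered √(0.6² + 2.7²) ≈ 2.8 units.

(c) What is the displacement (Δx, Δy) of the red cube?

(-0.1, 2.8)

From the two frames, the red cube sits at roughly (10.8, 1.7) before and (10.7, 4.5) after.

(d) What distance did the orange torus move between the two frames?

0.5

From (3.6, 4.1) to (3.4, 3.6), the orange torus covered √(0.2² + 0.5²) ≈ 0.5 units.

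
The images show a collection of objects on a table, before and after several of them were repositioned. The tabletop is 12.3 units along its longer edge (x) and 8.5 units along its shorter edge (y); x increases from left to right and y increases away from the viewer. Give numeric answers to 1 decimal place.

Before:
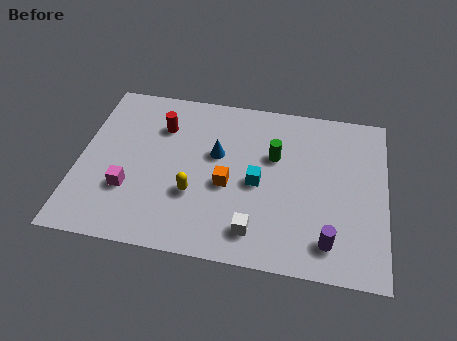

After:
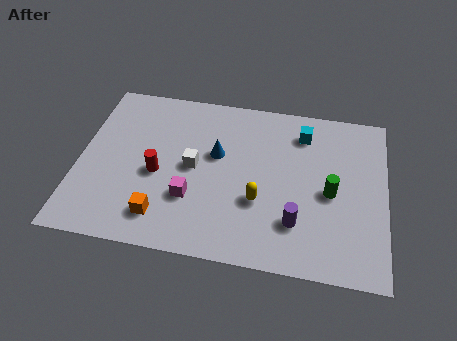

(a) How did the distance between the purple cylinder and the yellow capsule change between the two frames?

-3.9

Before: roughly 5.6 units apart; after: 1.7. That's 3.9 units closer together.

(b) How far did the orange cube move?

3.2

The orange cube moved from about (6.0, 3.6) to (3.5, 1.6), a distance of √(2.5² + 2.0²) ≈ 3.2.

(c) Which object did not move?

the blue cone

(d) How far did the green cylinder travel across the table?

2.7

From (7.8, 5.4) to (10.1, 3.9), the green cylinder covered √(2.3² + 1.5²) ≈ 2.7 units.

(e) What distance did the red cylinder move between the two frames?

2.5

From (3.2, 6.2) to (3.2, 3.7), the red cylinder covered √(0.0² + 2.5²) ≈ 2.5 units.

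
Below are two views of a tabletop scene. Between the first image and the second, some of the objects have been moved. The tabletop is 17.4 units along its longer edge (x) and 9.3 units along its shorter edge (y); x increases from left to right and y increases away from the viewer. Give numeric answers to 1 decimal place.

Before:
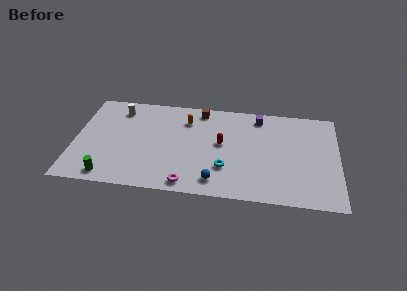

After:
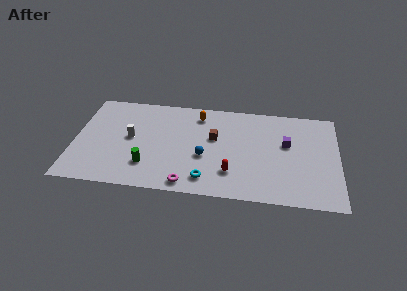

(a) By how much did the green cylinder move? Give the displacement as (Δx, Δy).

(2.5, 1.3)

The green cylinder was at about (2.4, 1.1) and moved to about (4.9, 2.4).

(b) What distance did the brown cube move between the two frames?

2.8

The brown cube was near (8.2, 8.2) before and (9.2, 5.6) after, so it travelled √(1.0² + 2.6²) ≈ 2.8 units.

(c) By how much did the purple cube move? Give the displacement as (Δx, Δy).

(1.9, -2.4)

The purple cube started near (12.1, 8.0) and ended near (14.0, 5.6).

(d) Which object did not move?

the magenta torus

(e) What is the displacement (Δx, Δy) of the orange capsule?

(0.8, 0.6)

The orange capsule started near (7.3, 7.1) and ended near (8.1, 7.7).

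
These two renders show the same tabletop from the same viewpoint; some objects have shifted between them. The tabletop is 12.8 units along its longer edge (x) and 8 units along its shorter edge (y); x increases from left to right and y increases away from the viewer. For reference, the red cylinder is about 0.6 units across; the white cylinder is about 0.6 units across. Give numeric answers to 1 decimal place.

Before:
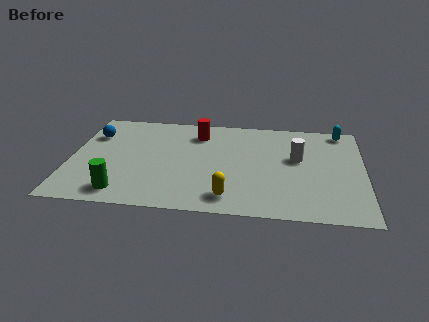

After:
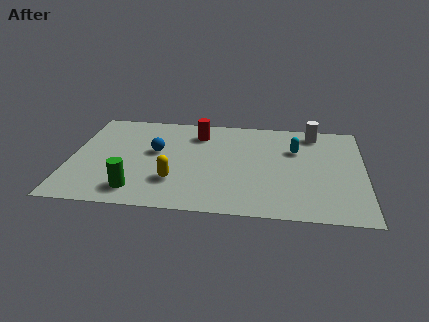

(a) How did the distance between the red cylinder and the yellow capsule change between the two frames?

-1.1

Before: roughly 5.2 units apart; after: 4.1. That's 1.1 units closer together.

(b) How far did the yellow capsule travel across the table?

2.6

From (7.0, 1.3) to (4.6, 2.3), the yellow capsule covered √(2.4² + 1.0²) ≈ 2.6 units.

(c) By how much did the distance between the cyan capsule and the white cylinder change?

-1.4

Before: roughly 3.1 units apart; after: 1.7. That's 1.4 units closer together.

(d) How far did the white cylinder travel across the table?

2.3

The white cylinder moved from about (9.9, 4.7) to (10.6, 6.9), a distance of √(0.7² + 2.2²) ≈ 2.3.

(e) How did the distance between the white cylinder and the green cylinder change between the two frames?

+1.1

Before: roughly 8.3 units apart; after: 9.4. That's 1.1 units further apart.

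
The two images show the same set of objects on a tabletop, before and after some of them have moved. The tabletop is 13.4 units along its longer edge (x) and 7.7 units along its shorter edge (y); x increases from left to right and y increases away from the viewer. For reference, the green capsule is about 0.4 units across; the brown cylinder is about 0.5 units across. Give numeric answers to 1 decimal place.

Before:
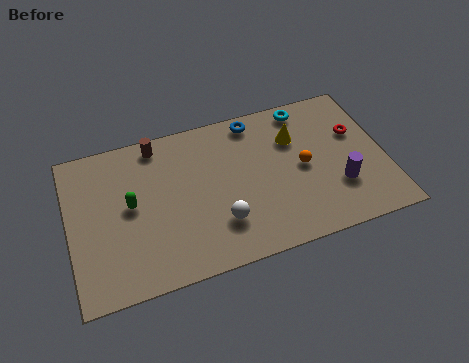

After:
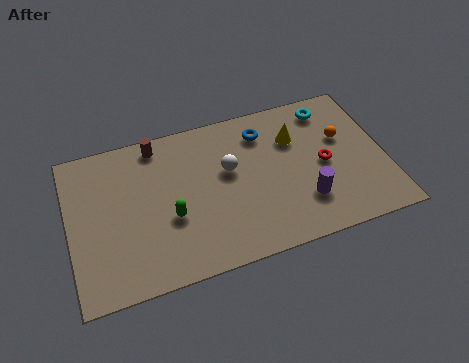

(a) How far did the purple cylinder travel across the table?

1.5

The purple cylinder moved from about (11.3, 2.4) to (9.8, 2.1), a distance of √(1.5² + 0.3²) ≈ 1.5.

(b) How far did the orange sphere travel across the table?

2.1

The orange sphere moved from about (9.9, 3.8) to (11.7, 4.8), a distance of √(1.8² + 1.0²) ≈ 2.1.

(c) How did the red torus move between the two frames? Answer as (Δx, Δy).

(-1.5, -1.2)

The red torus was at about (12.3, 4.9) and moved to about (10.8, 3.7).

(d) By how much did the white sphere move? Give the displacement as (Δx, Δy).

(0.6, 2.5)

From the two frames, the white sphere sits at roughly (6.2, 2.1) before and (6.8, 4.6) after.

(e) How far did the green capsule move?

1.9

From (2.6, 4.1) to (4.2, 3.0), the green capsule covered √(1.6² + 1.1²) ≈ 1.9 units.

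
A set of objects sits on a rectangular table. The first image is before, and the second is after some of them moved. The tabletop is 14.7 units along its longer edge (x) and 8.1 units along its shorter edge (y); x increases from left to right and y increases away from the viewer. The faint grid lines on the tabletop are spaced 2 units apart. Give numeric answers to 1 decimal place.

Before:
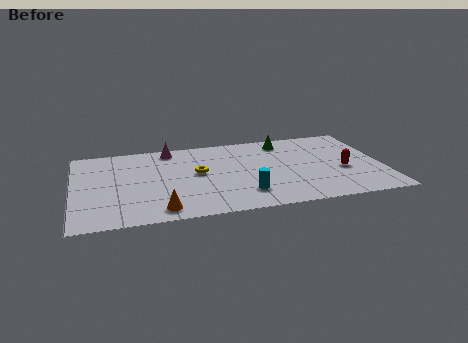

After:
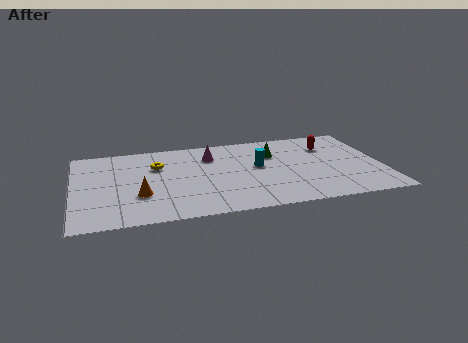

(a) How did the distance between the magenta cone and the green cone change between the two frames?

-2.5

Before: roughly 5.5 units apart; after: 3.0. That's 2.5 units closer together.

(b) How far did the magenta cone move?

2.2

The magenta cone moved from about (4.7, 7.1) to (6.6, 6.0), a distance of √(1.9² + 1.1²) ≈ 2.2.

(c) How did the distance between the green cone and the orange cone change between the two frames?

-1.3

They were about 8.4 units apart before and 7.1 after — 1.3 units closer together.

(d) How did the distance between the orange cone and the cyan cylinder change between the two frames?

+1.9

Before: roughly 4.1 units apart; after: 6.0. That's 1.9 units further apart.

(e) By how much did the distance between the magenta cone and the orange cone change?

-1.2

They were about 6.0 units apart before and 4.8 after — 1.2 units closer together.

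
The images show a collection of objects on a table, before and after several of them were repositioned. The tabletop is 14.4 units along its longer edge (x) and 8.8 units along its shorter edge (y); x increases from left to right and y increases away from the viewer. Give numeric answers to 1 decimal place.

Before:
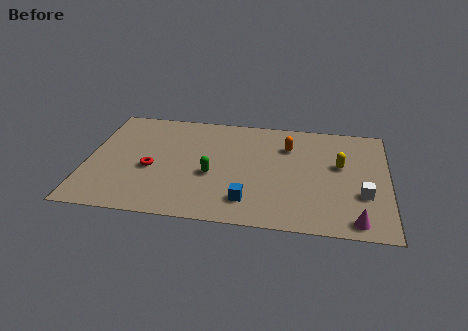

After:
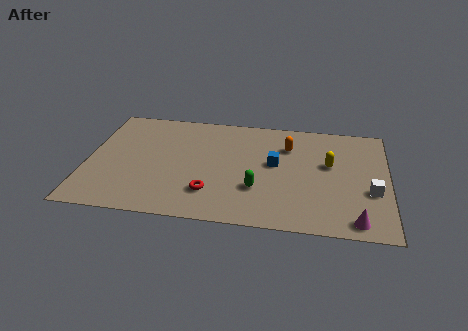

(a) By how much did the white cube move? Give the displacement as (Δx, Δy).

(0.4, 0.3)

The white cube started near (13.2, 3.0) and ended near (13.6, 3.3).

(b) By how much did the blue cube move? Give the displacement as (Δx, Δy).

(1.2, 3.1)

The blue cube was at about (7.8, 1.8) and moved to about (9.0, 4.9).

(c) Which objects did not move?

the orange capsule and the magenta cone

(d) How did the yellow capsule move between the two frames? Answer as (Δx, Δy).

(-0.5, 0.0)

From the two frames, the yellow capsule sits at roughly (12.1, 5.2) before and (11.6, 5.2) after.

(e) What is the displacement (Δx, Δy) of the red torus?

(2.9, -1.5)

The red torus started near (3.1, 3.7) and ended near (6.0, 2.2).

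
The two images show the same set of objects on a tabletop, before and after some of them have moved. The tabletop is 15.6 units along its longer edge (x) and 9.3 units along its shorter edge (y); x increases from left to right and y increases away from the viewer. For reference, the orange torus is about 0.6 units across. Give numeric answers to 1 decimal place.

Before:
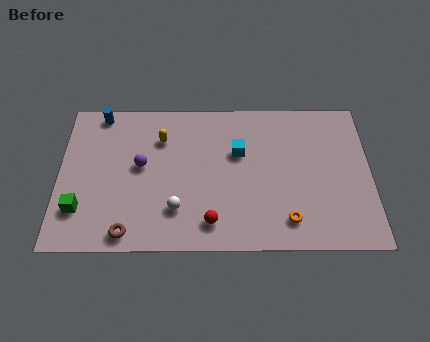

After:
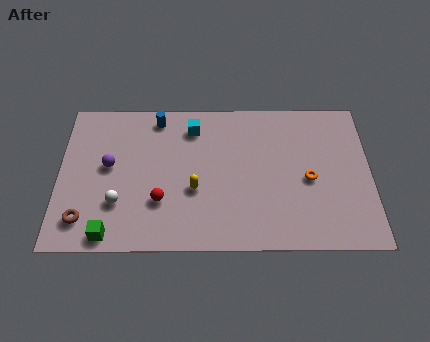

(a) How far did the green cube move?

2.1

The green cube moved from about (1.1, 2.4) to (2.6, 0.9), a distance of √(1.5² + 1.5²) ≈ 2.1.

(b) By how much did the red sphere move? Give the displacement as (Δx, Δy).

(-2.5, 1.3)

From the two frames, the red sphere sits at roughly (7.6, 1.6) before and (5.1, 2.9) after.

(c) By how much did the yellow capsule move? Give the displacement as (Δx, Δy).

(1.7, -3.2)

The yellow capsule was at about (5.1, 6.8) and moved to about (6.8, 3.6).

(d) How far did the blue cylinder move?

2.9

The blue cylinder was near (2.0, 8.4) before and (4.9, 8.1) after, so it travelled √(2.9² + 0.3²) ≈ 2.9 units.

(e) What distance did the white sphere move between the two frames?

2.9

The white sphere was near (5.9, 2.4) before and (3.0, 2.8) after, so it travelled √(2.9² + 0.4²) ≈ 2.9 units.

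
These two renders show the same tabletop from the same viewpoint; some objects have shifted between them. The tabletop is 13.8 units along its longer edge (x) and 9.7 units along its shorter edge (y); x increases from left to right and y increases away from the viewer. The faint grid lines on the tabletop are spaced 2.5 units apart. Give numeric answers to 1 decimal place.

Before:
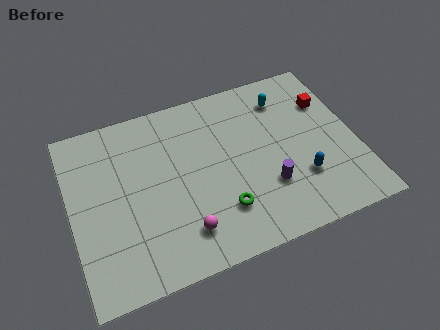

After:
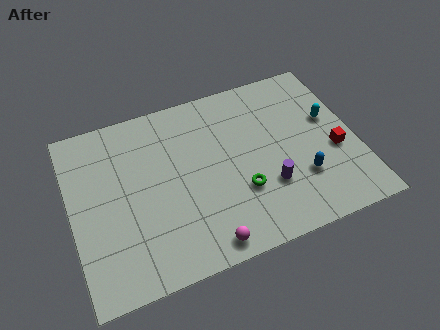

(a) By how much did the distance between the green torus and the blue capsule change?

-1.0

Before: roughly 3.9 units apart; after: 2.9. That's 1.0 units closer together.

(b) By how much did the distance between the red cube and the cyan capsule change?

-0.3

They were about 2.2 units apart before and 1.9 after — 0.3 units closer together.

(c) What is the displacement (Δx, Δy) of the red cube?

(0.0, -2.9)

The red cube started near (12.7, 6.8) and ended near (12.7, 3.9).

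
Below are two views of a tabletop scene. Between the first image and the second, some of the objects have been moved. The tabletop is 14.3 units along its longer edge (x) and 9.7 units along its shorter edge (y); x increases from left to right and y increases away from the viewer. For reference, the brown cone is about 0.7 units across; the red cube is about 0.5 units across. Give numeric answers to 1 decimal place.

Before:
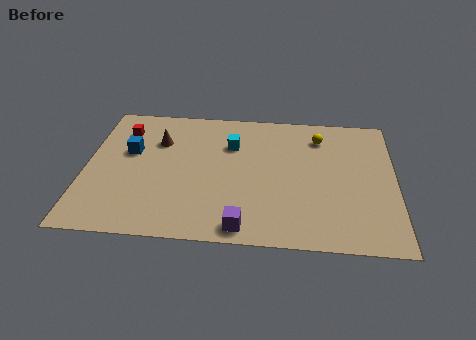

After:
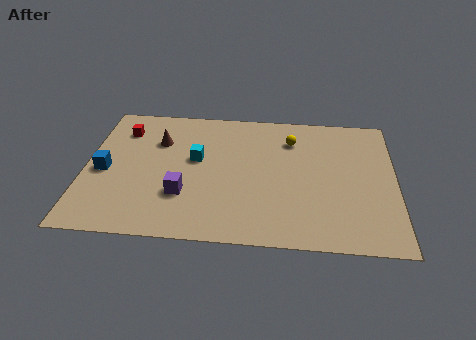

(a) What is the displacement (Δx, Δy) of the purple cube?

(-2.8, 2.0)

The purple cube started near (7.4, 1.0) and ended near (4.6, 3.0).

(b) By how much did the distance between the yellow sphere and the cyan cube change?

+0.6

Before: roughly 4.2 units apart; after: 4.8. That's 0.6 units further apart.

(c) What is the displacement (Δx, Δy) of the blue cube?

(-1.1, -1.5)

The blue cube was at about (2.0, 5.9) and moved to about (0.9, 4.4).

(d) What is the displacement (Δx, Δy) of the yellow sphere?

(-1.3, -0.3)

The yellow sphere was at about (10.8, 7.7) and moved to about (9.5, 7.4).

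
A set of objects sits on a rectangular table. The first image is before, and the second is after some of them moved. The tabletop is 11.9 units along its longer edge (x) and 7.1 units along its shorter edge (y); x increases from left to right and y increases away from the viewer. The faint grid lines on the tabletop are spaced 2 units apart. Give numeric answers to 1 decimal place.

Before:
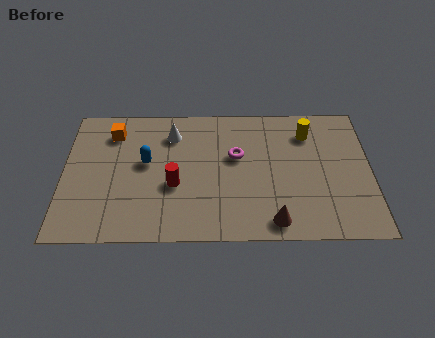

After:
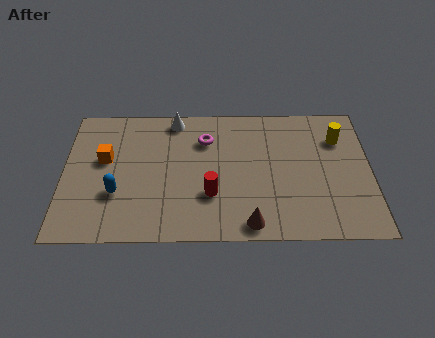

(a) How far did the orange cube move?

1.4

The orange cube moved from about (1.9, 5.6) to (1.6, 4.2), a distance of √(0.3² + 1.4²) ≈ 1.4.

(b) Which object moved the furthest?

the blue capsule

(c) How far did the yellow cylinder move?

1.2

From (9.5, 5.5) to (10.7, 5.2), the yellow cylinder covered √(1.2² + 0.3²) ≈ 1.2 units.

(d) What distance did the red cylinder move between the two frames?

1.5

From (4.3, 2.8) to (5.7, 2.3), the red cylinder covered √(1.4² + 0.5²) ≈ 1.5 units.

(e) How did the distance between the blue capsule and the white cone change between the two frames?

+2.7

They were about 1.8 units apart before and 4.5 after — 2.7 units further apart.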